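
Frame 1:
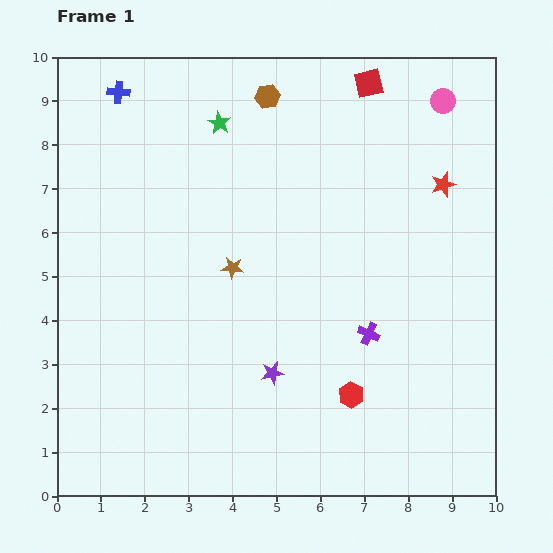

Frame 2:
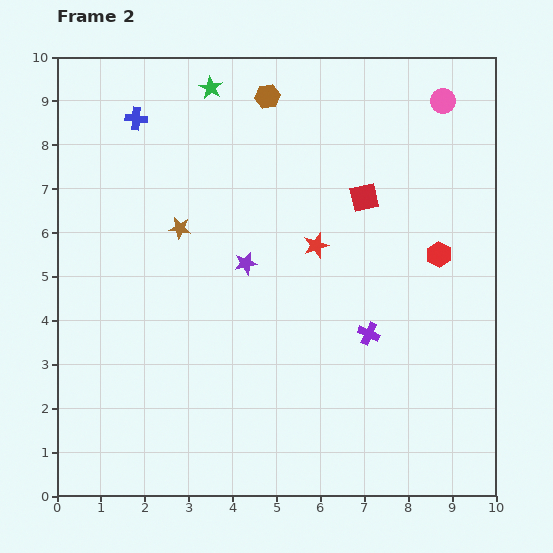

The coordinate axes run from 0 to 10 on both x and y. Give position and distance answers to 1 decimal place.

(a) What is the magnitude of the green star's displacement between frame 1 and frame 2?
0.8

The green star moved from (3.7, 8.5) to (3.5, 9.3), a distance of √(0.2² + 0.8²) ≈ 0.8.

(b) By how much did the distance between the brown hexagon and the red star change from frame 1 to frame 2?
-0.9

Distance in frame 1: 4.5. Distance in frame 2: 3.6.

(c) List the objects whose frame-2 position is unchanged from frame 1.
the pink circle, the brown hexagon, the purple cross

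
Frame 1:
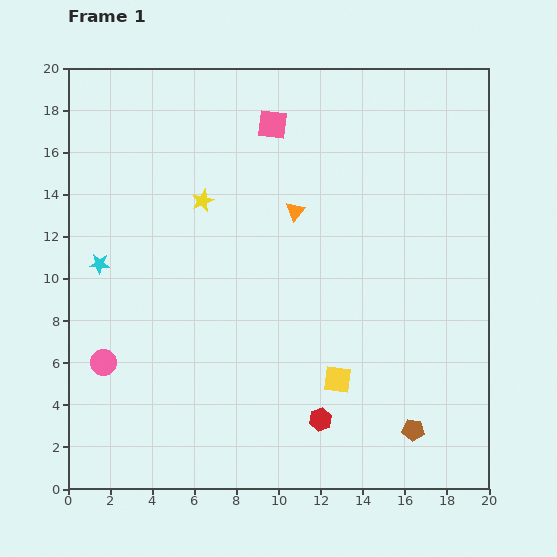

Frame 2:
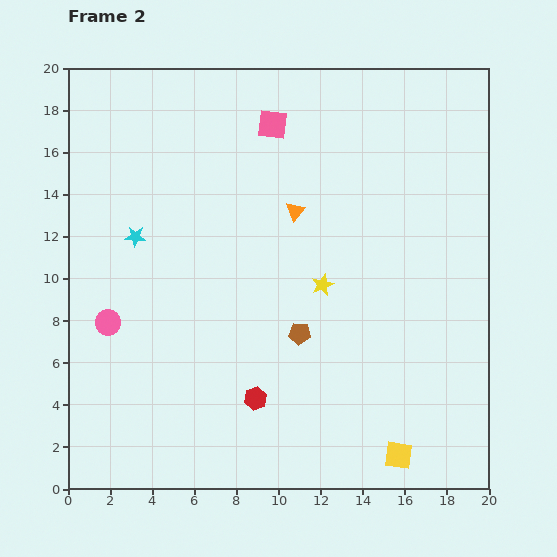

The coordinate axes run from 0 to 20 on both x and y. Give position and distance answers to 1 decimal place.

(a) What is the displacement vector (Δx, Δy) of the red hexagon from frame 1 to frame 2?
(-3.1, 1.0)

The red hexagon was at (12.0, 3.3) in frame 1 and (8.9, 4.3) in frame 2.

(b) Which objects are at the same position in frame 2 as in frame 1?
the orange triangle, the pink square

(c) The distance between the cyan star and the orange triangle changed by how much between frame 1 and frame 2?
-1.9

Distance in frame 1: 9.6. Distance in frame 2: 7.7.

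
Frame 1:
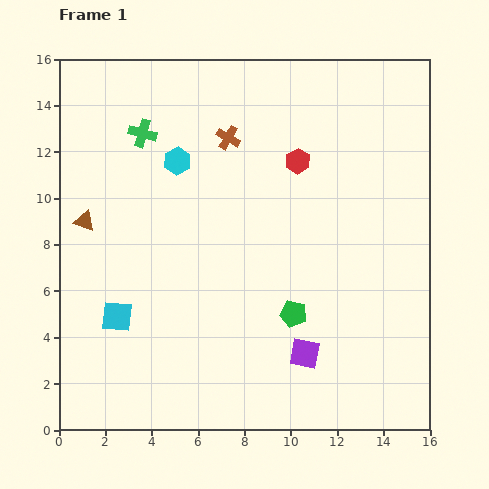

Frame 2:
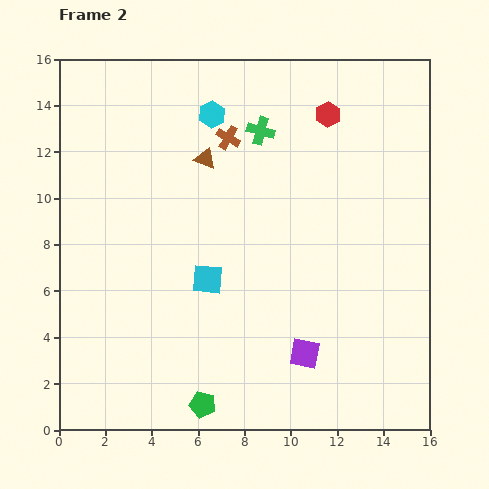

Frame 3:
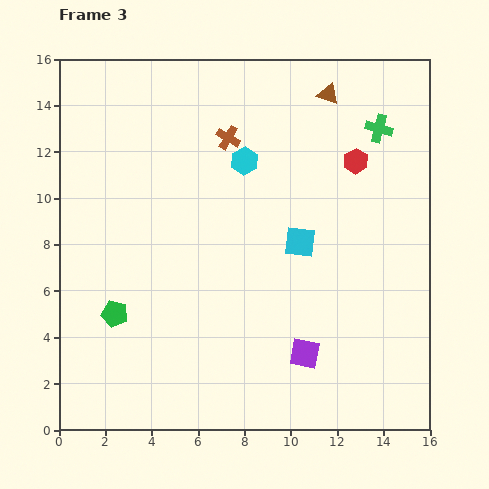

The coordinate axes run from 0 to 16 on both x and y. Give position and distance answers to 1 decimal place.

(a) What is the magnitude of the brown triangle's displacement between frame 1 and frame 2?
5.9

The brown triangle moved from (1.1, 9.0) to (6.3, 11.7), a distance of √(5.2² + 2.7²) ≈ 5.9.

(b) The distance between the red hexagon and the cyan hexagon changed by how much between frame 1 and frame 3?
-0.4

Distance in frame 1: 5.2. Distance in frame 3: 4.8.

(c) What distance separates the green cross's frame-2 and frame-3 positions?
5.1

The green cross moved from (8.7, 12.9) to (13.8, 13.0), a distance of √(5.1² + 0.1²) ≈ 5.1.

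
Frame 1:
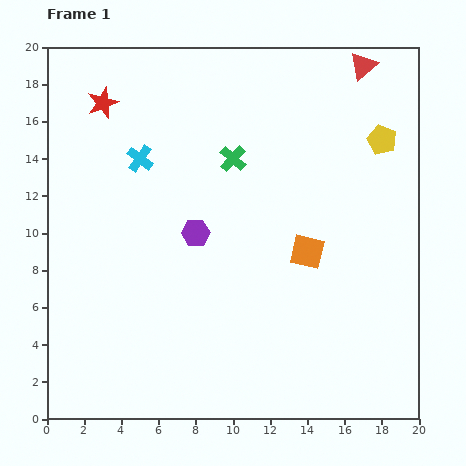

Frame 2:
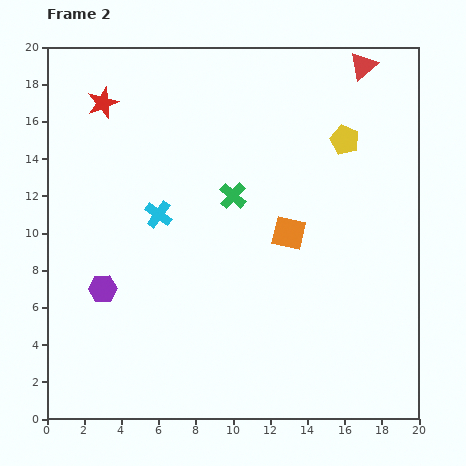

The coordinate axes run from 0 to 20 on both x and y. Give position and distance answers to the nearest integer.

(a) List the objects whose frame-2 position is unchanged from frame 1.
the red triangle, the red star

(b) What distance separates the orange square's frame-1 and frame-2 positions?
1

The orange square moved from (14, 9) to (13, 10), a distance of √(1² + 1²) ≈ 1.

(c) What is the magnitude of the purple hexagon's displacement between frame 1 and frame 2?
6

The purple hexagon moved from (8, 10) to (3, 7), a distance of √(5² + 3²) ≈ 6.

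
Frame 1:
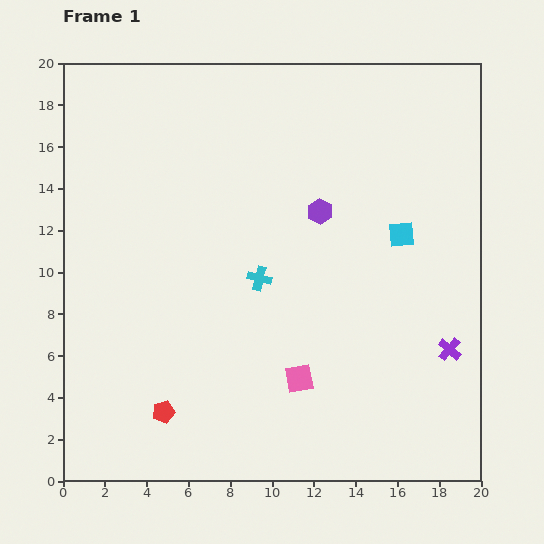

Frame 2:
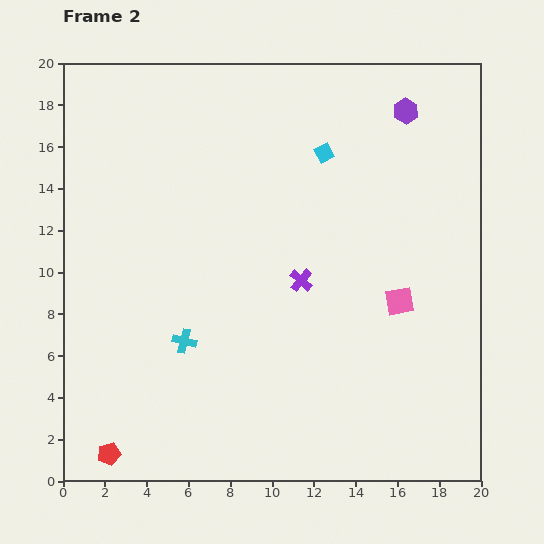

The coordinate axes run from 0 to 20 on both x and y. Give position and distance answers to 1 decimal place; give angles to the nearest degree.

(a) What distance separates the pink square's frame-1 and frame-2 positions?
6.1

The pink square moved from (11.3, 4.9) to (16.1, 8.6), a distance of √(4.8² + 3.7²) ≈ 6.1.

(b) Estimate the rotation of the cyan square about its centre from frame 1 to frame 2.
22° counter-clockwise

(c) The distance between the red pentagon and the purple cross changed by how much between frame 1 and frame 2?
-1.6

Distance in frame 1: 14.0. Distance in frame 2: 12.4.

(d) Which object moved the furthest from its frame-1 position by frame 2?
the purple cross

(moved 7.8; next 6.3)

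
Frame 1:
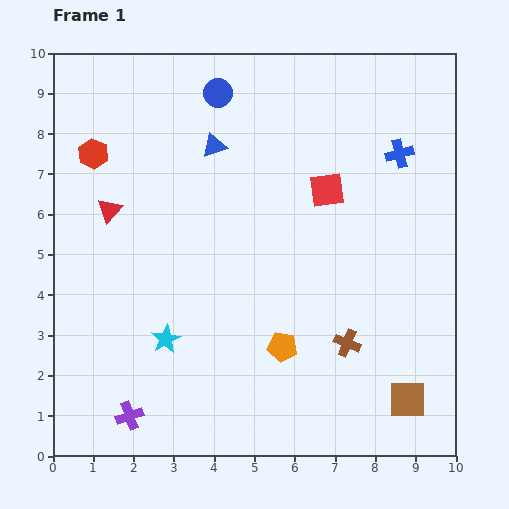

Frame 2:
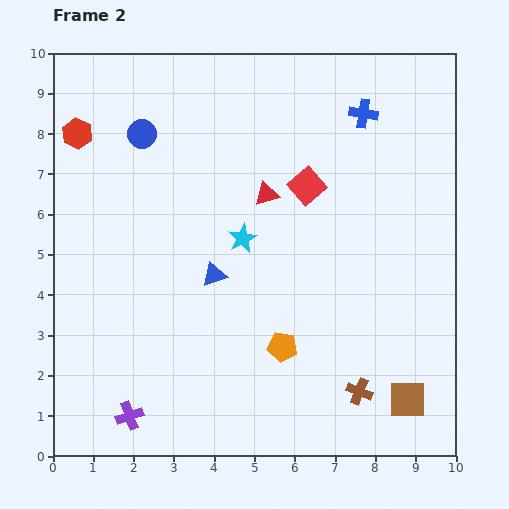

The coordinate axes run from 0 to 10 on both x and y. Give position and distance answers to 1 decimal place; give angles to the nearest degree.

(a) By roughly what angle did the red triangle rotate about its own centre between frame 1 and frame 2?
34° clockwise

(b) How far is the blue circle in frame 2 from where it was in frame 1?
2.1

The blue circle moved from (4.1, 9.0) to (2.2, 8.0), a distance of √(1.9² + 1.0²) ≈ 2.1.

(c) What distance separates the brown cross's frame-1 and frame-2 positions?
1.2

The brown cross moved from (7.3, 2.8) to (7.6, 1.6), a distance of √(0.3² + 1.2²) ≈ 1.2.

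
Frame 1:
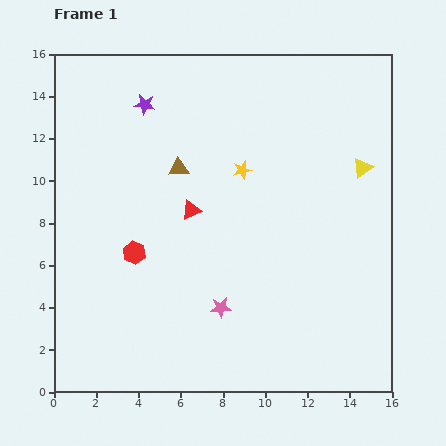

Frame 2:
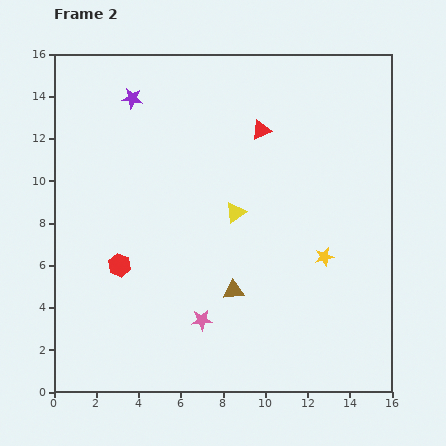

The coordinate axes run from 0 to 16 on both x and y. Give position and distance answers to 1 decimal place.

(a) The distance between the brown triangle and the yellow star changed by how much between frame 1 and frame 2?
+1.6

Distance in frame 1: 3.0. Distance in frame 2: 4.6.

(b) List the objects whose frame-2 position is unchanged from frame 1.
none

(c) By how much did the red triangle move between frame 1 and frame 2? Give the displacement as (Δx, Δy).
(3.3, 3.8)

The red triangle was at (6.5, 8.6) in frame 1 and (9.8, 12.4) in frame 2.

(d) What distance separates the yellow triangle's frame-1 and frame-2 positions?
6.4

The yellow triangle moved from (14.6, 10.6) to (8.6, 8.5), a distance of √(6.0² + 2.1²) ≈ 6.4.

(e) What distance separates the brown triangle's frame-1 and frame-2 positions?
6.4

The brown triangle moved from (5.9, 10.6) to (8.5, 4.8), a distance of √(2.6² + 5.8²) ≈ 6.4.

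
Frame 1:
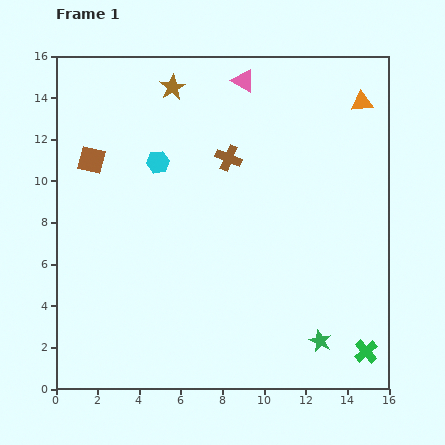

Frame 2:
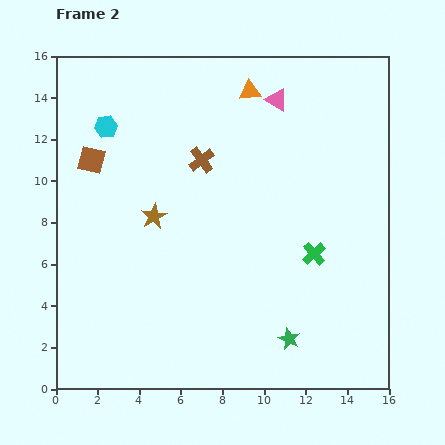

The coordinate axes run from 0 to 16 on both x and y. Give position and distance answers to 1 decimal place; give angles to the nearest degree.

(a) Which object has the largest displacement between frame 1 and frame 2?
the brown star

(moved 6.3; next 5.4)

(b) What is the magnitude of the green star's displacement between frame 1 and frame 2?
1.5

The green star moved from (12.7, 2.3) to (11.2, 2.4), a distance of √(1.5² + 0.1²) ≈ 1.5.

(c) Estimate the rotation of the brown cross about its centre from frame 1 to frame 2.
30° clockwise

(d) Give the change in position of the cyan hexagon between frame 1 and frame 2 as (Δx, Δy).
(-2.5, 1.7)

The cyan hexagon was at (4.9, 10.9) in frame 1 and (2.4, 12.6) in frame 2.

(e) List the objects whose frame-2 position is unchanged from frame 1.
the brown square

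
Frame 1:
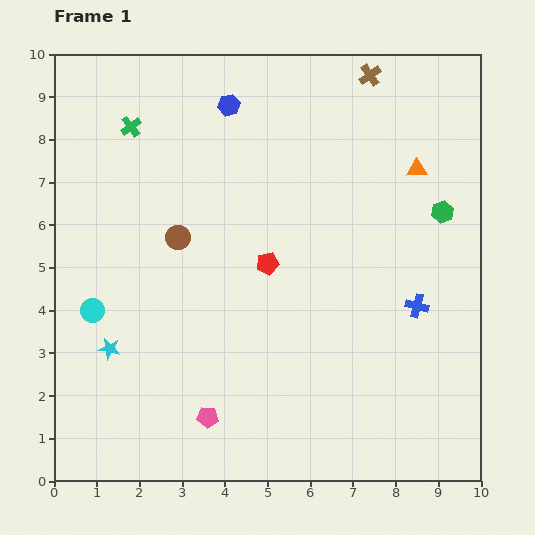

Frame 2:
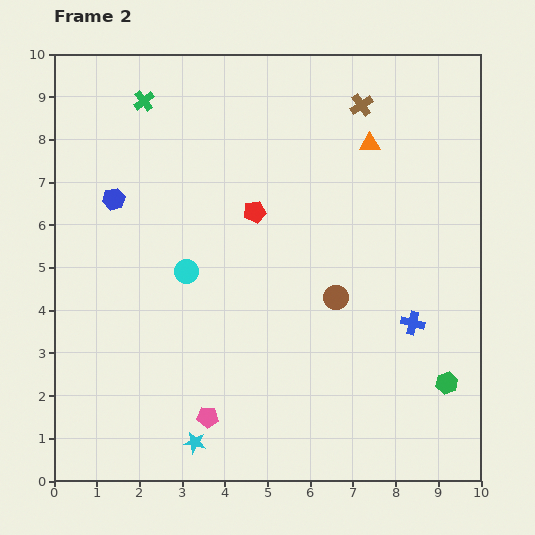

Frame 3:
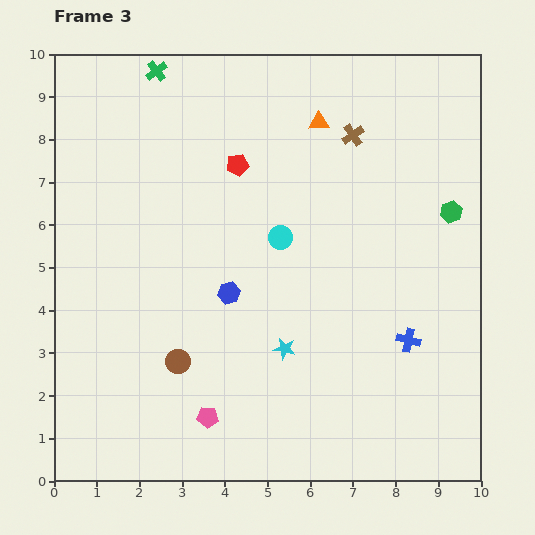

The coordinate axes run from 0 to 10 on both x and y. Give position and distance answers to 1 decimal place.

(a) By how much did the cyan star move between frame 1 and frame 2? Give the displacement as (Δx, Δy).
(2.0, -2.2)

The cyan star was at (1.3, 3.1) in frame 1 and (3.3, 0.9) in frame 2.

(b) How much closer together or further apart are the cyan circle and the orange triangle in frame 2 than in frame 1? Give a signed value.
-3.1

Distance in frame 1: 8.3. Distance in frame 2: 5.2.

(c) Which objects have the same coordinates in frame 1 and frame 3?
the pink pentagon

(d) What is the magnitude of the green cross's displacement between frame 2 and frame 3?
0.8

The green cross moved from (2.1, 8.9) to (2.4, 9.6), a distance of √(0.3² + 0.7²) ≈ 0.8.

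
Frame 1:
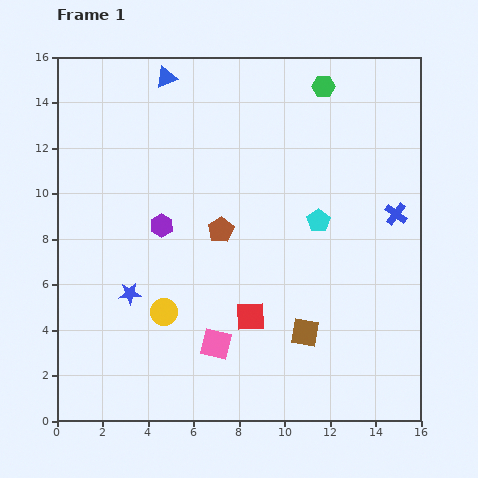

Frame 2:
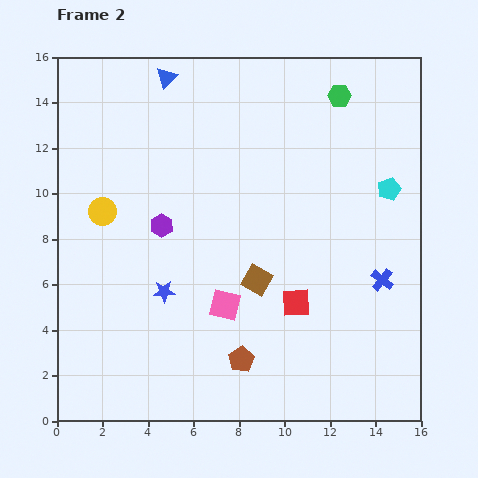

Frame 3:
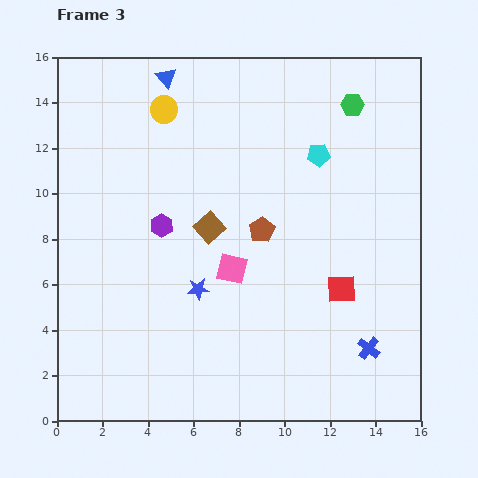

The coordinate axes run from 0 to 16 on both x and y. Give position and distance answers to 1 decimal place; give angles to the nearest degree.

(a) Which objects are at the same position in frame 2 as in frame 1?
the purple hexagon, the blue triangle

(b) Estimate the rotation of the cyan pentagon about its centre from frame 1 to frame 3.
31° clockwise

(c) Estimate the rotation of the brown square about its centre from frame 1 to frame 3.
39° clockwise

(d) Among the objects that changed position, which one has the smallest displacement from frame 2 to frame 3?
the green hexagon

(moved 0.7)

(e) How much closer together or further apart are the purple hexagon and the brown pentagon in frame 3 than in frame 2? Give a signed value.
-2.5

Distance in frame 2: 6.9. Distance in frame 3: 4.4.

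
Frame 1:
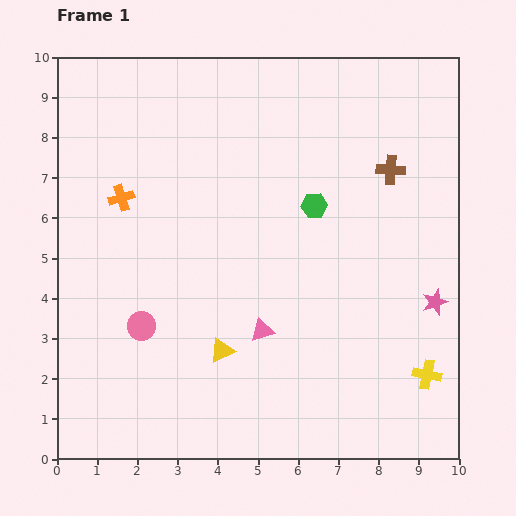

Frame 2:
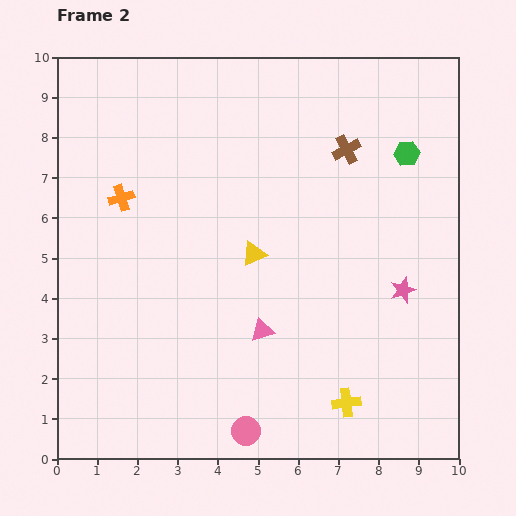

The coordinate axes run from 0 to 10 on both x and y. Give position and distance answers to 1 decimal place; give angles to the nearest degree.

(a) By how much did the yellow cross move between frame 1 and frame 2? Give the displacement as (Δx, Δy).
(-2.0, -0.7)

The yellow cross was at (9.2, 2.1) in frame 1 and (7.2, 1.4) in frame 2.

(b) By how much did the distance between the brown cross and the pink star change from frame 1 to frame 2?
+0.3

Distance in frame 1: 3.5. Distance in frame 2: 3.8.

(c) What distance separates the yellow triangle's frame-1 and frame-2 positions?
2.5

The yellow triangle moved from (4.1, 2.7) to (4.9, 5.1), a distance of √(0.8² + 2.4²) ≈ 2.5.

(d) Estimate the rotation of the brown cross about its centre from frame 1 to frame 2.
32° counter-clockwise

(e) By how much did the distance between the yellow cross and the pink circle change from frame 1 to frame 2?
-4.6

Distance in frame 1: 7.2. Distance in frame 2: 2.6.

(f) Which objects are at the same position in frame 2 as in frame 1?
the pink triangle, the orange cross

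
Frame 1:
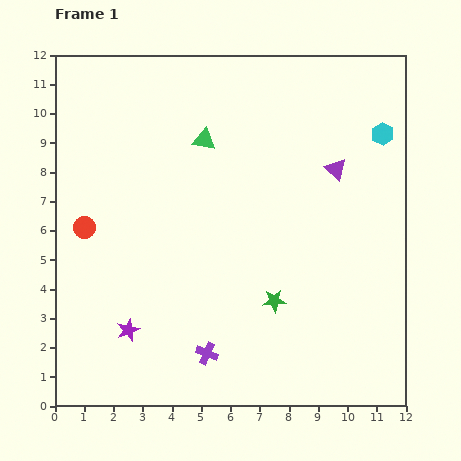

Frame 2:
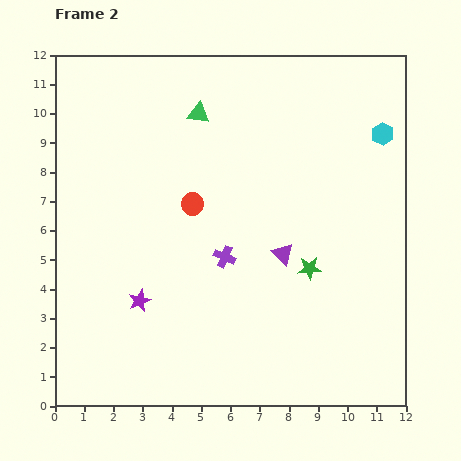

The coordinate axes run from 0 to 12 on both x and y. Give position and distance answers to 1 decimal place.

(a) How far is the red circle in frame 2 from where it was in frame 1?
3.8

The red circle moved from (1.0, 6.1) to (4.7, 6.9), a distance of √(3.7² + 0.8²) ≈ 3.8.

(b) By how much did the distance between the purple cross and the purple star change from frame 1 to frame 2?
+0.5

Distance in frame 1: 2.8. Distance in frame 2: 3.3.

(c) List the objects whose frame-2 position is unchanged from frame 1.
the cyan hexagon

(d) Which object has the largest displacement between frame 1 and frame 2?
the red circle

(moved 3.8; next 3.4)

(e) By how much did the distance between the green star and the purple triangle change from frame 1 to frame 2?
-4.0

Distance in frame 1: 5.0. Distance in frame 2: 1.0.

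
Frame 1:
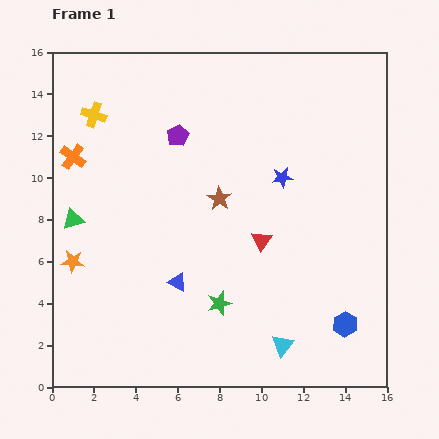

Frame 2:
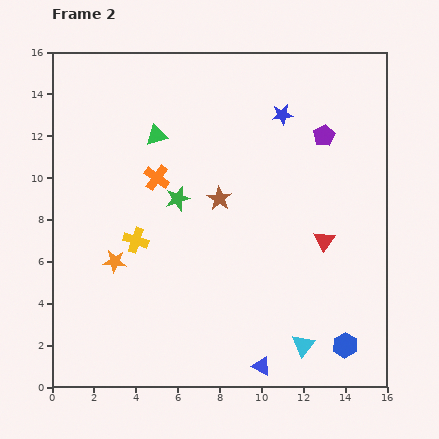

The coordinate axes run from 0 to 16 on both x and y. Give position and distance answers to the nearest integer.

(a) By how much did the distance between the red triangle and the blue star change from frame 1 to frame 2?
+3

Distance in frame 1: 3. Distance in frame 2: 6.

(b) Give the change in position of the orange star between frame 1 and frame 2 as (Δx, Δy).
(2, 0)

The orange star was at (1, 6) in frame 1 and (3, 6) in frame 2.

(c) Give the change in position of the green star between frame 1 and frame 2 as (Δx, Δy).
(-2, 5)

The green star was at (8, 4) in frame 1 and (6, 9) in frame 2.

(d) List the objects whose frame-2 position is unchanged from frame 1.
the brown star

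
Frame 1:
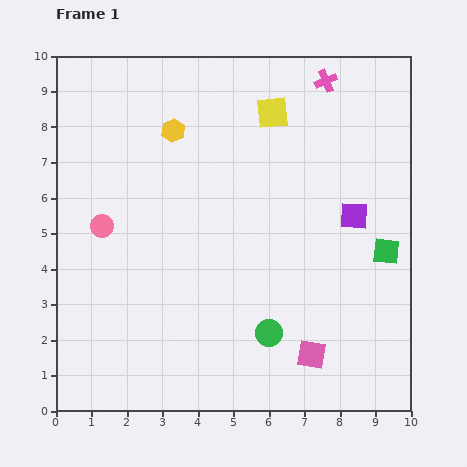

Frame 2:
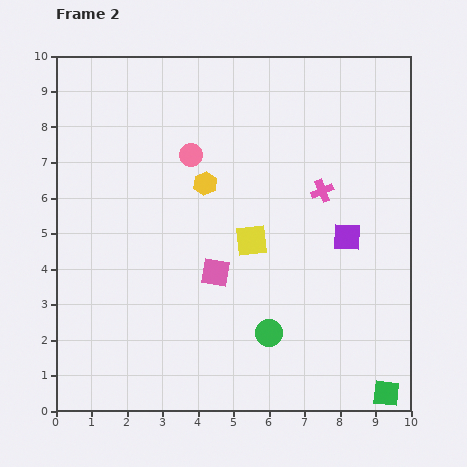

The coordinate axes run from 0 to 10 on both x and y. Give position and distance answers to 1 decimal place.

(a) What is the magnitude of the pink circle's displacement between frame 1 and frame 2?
3.2

The pink circle moved from (1.3, 5.2) to (3.8, 7.2), a distance of √(2.5² + 2.0²) ≈ 3.2.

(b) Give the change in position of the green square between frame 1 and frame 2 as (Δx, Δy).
(0.0, -4.0)

The green square was at (9.3, 4.5) in frame 1 and (9.3, 0.5) in frame 2.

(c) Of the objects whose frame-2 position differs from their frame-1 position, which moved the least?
the purple square

(moved 0.6)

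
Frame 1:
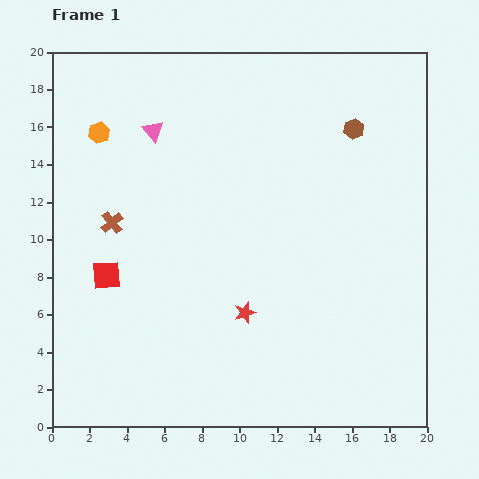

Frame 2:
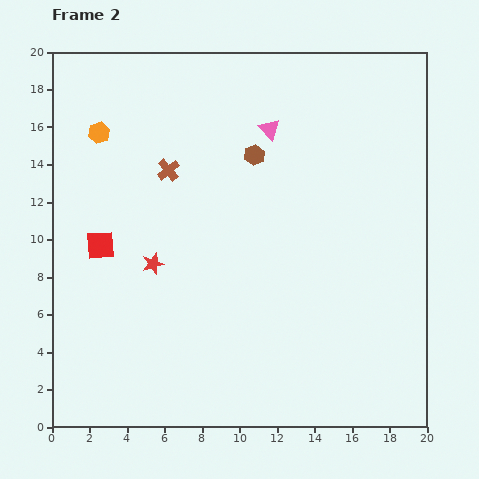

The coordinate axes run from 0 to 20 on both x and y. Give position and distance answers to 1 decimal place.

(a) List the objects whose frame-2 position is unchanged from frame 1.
the orange hexagon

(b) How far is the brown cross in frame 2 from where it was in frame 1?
4.1

The brown cross moved from (3.2, 10.9) to (6.2, 13.7), a distance of √(3.0² + 2.8²) ≈ 4.1.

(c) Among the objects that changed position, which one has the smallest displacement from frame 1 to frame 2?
the red square

(moved 1.6)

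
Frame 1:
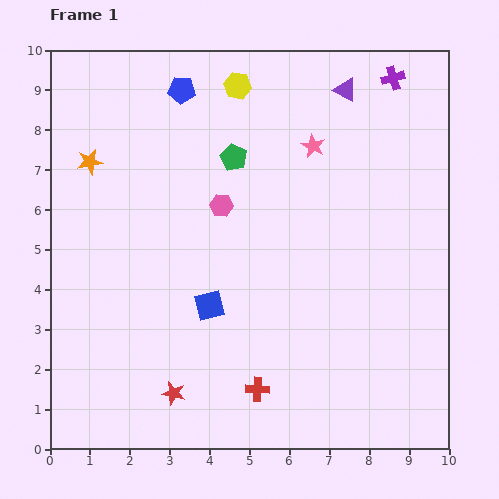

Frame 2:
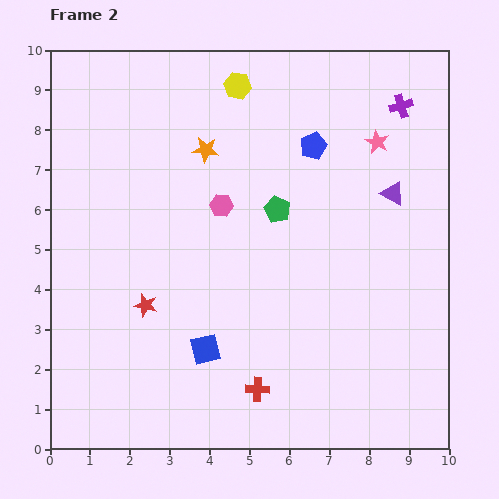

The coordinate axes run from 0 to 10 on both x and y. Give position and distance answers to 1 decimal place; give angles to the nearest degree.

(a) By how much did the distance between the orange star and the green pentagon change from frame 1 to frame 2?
-1.3

Distance in frame 1: 3.6. Distance in frame 2: 2.3.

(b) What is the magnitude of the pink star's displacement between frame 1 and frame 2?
1.6

The pink star moved from (6.6, 7.6) to (8.2, 7.7), a distance of √(1.6² + 0.1²) ≈ 1.6.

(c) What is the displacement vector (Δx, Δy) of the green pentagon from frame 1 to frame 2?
(1.1, -1.3)

The green pentagon was at (4.6, 7.3) in frame 1 and (5.7, 6.0) in frame 2.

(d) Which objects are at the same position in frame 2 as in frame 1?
the pink hexagon, the yellow hexagon, the red cross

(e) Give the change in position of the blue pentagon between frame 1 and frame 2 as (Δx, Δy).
(3.3, -1.4)

The blue pentagon was at (3.3, 9.0) in frame 1 and (6.6, 7.6) in frame 2.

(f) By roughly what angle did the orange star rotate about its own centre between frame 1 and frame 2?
16° clockwise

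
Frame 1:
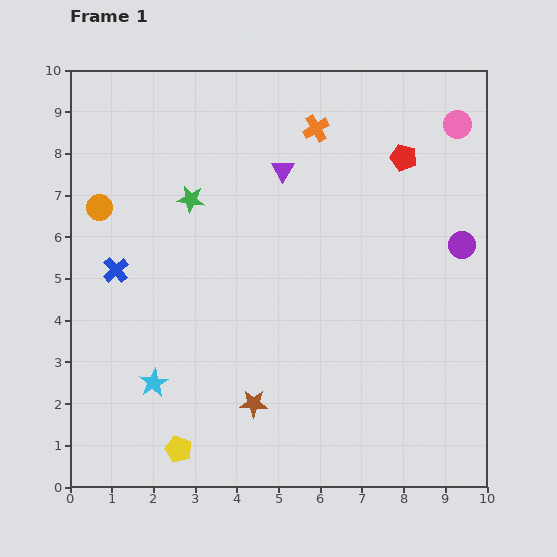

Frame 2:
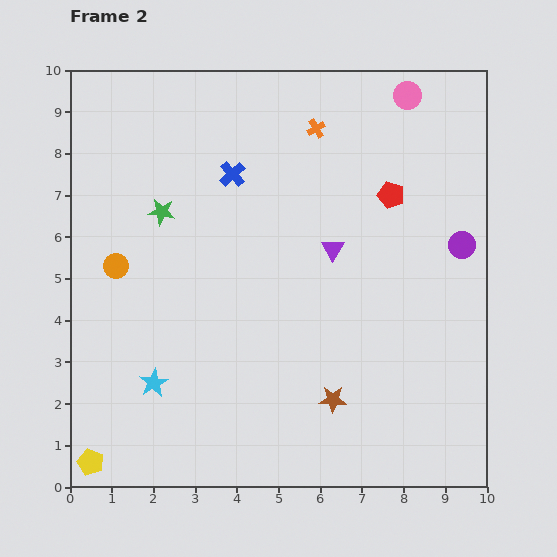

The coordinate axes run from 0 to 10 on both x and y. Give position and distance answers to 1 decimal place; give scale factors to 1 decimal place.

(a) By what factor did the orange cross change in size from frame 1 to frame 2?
0.7×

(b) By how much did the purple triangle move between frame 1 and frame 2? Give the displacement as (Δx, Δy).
(1.2, -1.9)

The purple triangle was at (5.1, 7.6) in frame 1 and (6.3, 5.7) in frame 2.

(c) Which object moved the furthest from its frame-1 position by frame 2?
the blue cross

(moved 3.6; next 2.2)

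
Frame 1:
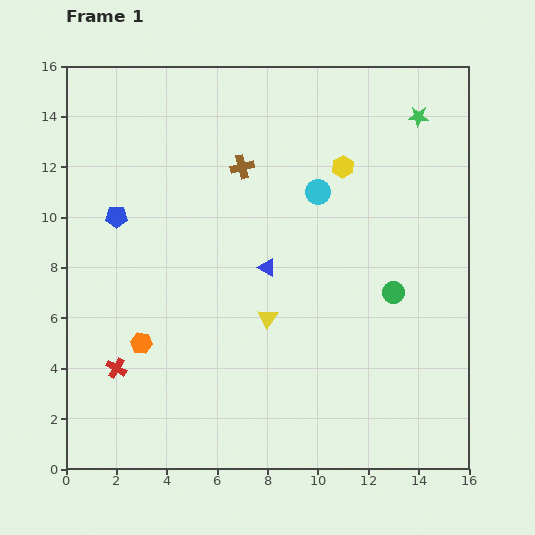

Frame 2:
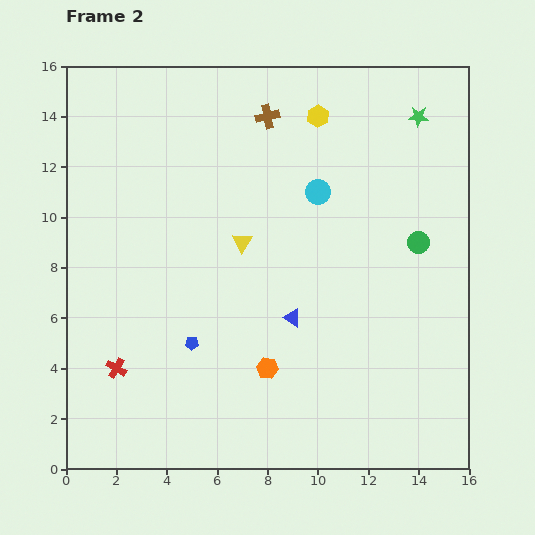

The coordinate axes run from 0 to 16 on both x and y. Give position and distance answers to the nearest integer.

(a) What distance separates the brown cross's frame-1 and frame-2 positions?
2

The brown cross moved from (7, 12) to (8, 14), a distance of √(1² + 2²) ≈ 2.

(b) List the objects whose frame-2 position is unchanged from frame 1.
the red cross, the green star, the cyan circle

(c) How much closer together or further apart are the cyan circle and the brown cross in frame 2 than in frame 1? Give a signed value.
+1

Distance in frame 1: 3. Distance in frame 2: 4.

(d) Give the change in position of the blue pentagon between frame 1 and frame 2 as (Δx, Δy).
(3, -5)

The blue pentagon was at (2, 10) in frame 1 and (5, 5) in frame 2.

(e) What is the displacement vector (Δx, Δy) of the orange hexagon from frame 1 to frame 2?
(5, -1)

The orange hexagon was at (3, 5) in frame 1 and (8, 4) in frame 2.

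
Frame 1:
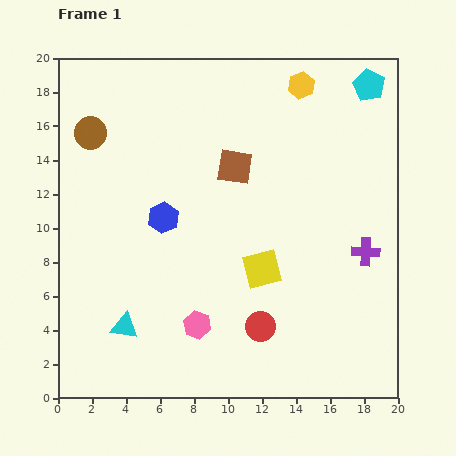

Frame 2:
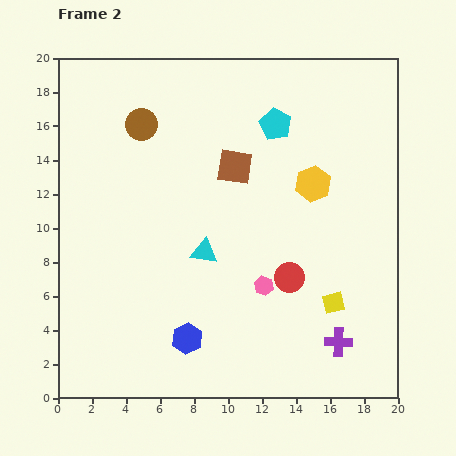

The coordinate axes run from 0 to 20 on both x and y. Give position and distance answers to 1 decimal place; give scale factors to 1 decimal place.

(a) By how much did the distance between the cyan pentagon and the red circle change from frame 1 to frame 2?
-6.6

Distance in frame 1: 15.6. Distance in frame 2: 9.0.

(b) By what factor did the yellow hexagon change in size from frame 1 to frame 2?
1.3×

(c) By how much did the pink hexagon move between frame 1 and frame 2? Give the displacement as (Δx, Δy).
(3.9, 2.3)

The pink hexagon was at (8.2, 4.3) in frame 1 and (12.1, 6.6) in frame 2.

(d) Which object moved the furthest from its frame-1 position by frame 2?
the blue hexagon

(moved 7.2; next 6.4)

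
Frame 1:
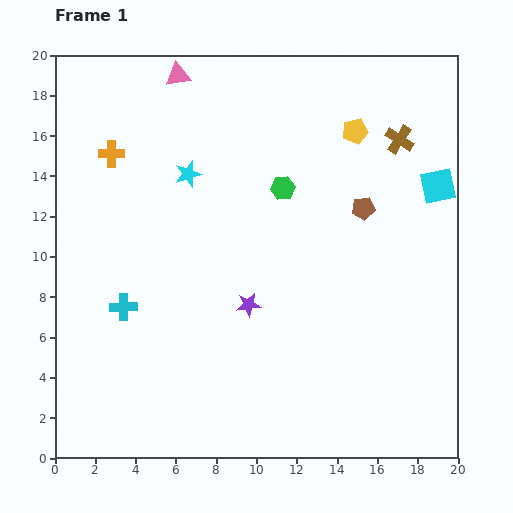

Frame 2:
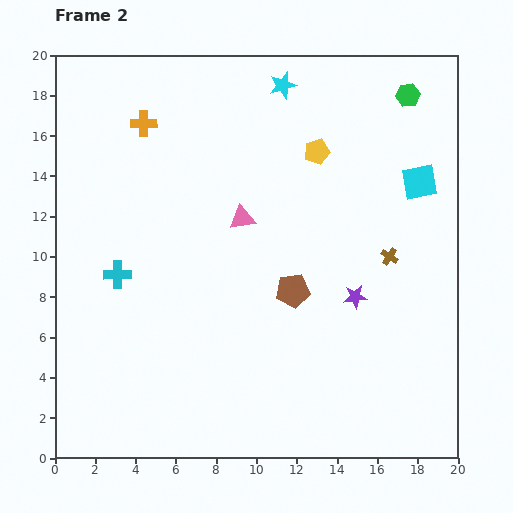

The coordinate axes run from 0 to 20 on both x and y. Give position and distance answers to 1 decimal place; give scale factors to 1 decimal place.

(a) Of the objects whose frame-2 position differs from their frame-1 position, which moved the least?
the cyan square

(moved 0.9)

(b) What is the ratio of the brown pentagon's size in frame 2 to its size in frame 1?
1.5×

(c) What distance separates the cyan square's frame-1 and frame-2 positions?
0.9

The cyan square moved from (19.0, 13.5) to (18.1, 13.7), a distance of √(0.9² + 0.2²) ≈ 0.9.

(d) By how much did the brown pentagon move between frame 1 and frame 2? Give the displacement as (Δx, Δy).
(-3.5, -4.1)

The brown pentagon was at (15.3, 12.4) in frame 1 and (11.8, 8.3) in frame 2.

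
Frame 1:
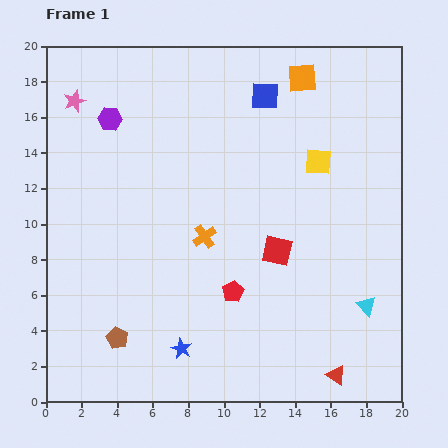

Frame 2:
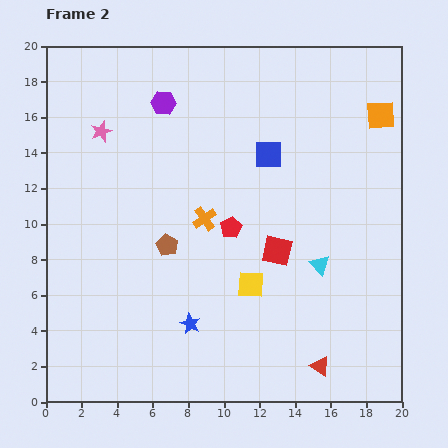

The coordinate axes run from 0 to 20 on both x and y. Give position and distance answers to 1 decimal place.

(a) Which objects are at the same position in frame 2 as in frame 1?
the red square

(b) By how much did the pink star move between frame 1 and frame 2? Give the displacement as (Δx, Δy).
(1.5, -1.7)

The pink star was at (1.6, 16.9) in frame 1 and (3.1, 15.2) in frame 2.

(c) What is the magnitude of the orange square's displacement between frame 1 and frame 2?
4.9

The orange square moved from (14.4, 18.2) to (18.8, 16.1), a distance of √(4.4² + 2.1²) ≈ 4.9.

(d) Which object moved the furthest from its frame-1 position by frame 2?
the yellow square

(moved 7.9; next 5.9)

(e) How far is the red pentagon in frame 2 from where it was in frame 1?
3.6

The red pentagon moved from (10.5, 6.2) to (10.4, 9.8), a distance of √(0.1² + 3.6²) ≈ 3.6.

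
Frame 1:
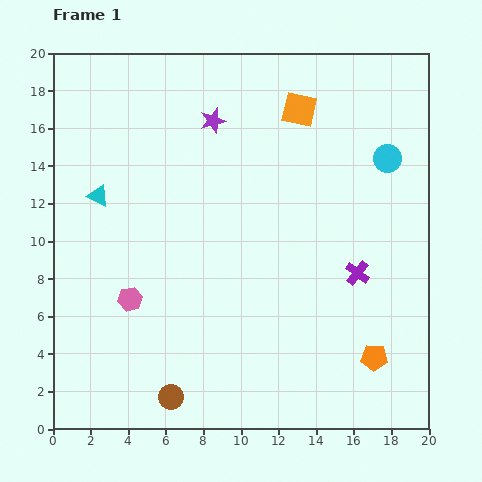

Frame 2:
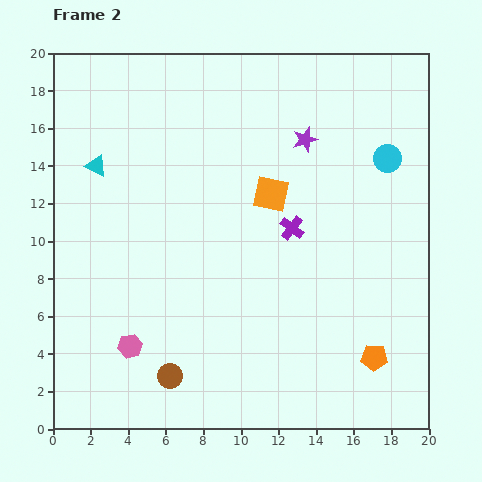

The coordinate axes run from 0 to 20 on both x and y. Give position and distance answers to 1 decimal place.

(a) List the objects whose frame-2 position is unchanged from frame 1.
the cyan circle, the orange pentagon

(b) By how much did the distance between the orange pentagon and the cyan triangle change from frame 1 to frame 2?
+1.0

Distance in frame 1: 17.0. Distance in frame 2: 18.0.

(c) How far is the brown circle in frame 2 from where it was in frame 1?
1.1

The brown circle moved from (6.3, 1.7) to (6.2, 2.8), a distance of √(0.1² + 1.1²) ≈ 1.1.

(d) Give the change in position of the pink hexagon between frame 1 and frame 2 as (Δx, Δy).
(0.0, -2.5)

The pink hexagon was at (4.1, 6.9) in frame 1 and (4.1, 4.4) in frame 2.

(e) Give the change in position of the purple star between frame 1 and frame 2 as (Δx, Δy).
(4.9, -1.0)

The purple star was at (8.5, 16.4) in frame 1 and (13.4, 15.4) in frame 2.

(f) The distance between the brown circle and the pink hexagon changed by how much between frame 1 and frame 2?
-3.0

Distance in frame 1: 5.6. Distance in frame 2: 2.6.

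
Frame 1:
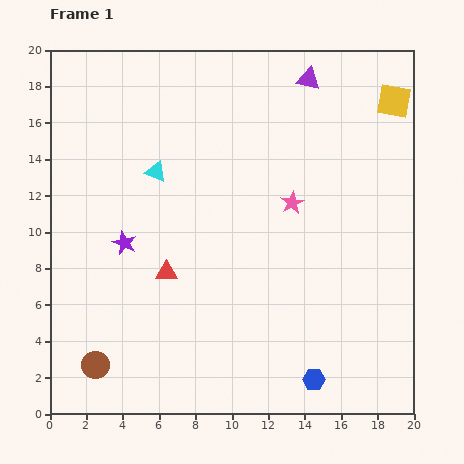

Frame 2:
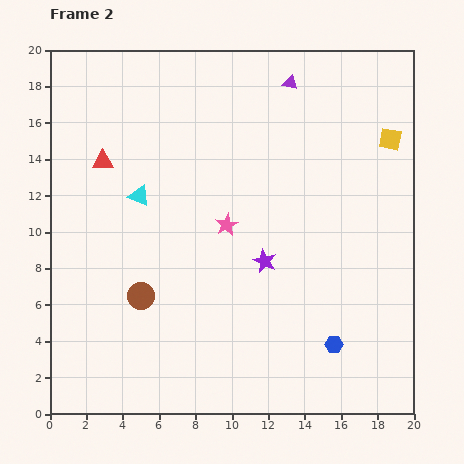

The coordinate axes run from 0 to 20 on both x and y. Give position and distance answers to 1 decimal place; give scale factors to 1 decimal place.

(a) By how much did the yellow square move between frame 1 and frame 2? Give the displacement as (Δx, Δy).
(-0.2, -2.1)

The yellow square was at (18.9, 17.2) in frame 1 and (18.7, 15.1) in frame 2.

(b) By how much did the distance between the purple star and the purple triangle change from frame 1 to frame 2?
-3.6

Distance in frame 1: 13.5. Distance in frame 2: 9.9.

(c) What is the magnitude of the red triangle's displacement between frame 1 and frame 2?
7.0

The red triangle moved from (6.4, 7.8) to (2.9, 13.9), a distance of √(3.5² + 6.1²) ≈ 7.0.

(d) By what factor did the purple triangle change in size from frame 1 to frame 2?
0.6×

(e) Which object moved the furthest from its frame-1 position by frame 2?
the purple star

(moved 7.8; next 7.0)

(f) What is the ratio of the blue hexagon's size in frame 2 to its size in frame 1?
0.8×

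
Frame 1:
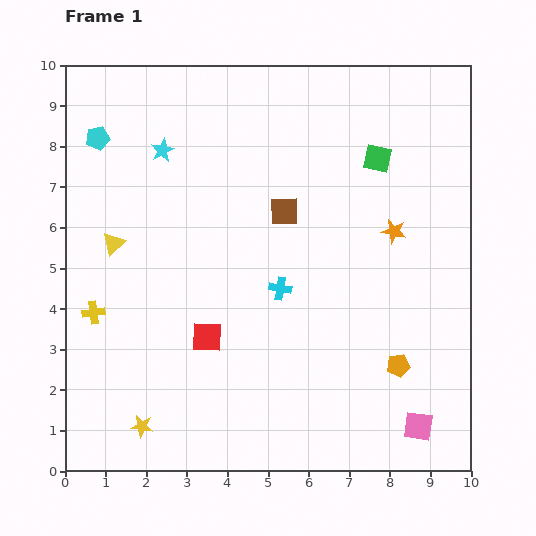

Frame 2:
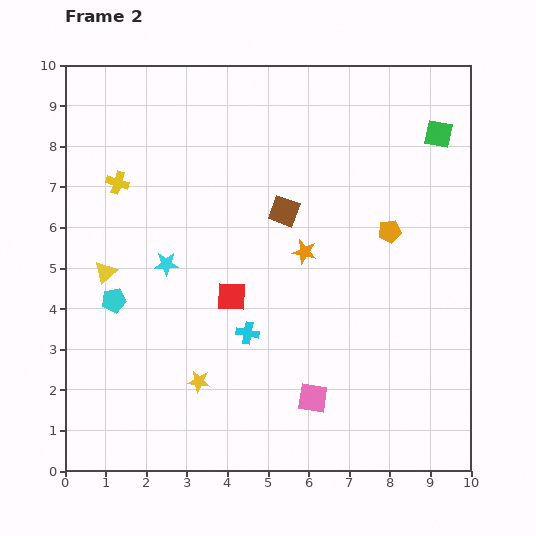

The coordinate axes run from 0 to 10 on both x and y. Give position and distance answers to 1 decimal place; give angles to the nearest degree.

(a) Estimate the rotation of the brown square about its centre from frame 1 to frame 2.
22° clockwise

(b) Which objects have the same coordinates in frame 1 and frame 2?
the brown square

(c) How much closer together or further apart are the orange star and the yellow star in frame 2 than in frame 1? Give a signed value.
-3.7

Distance in frame 1: 7.8. Distance in frame 2: 4.1.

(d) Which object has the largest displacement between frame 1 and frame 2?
the cyan pentagon

(moved 4.0; next 3.3)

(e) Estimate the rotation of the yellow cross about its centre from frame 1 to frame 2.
24° clockwise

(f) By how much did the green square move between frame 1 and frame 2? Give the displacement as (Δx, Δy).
(1.5, 0.6)

The green square was at (7.7, 7.7) in frame 1 and (9.2, 8.3) in frame 2.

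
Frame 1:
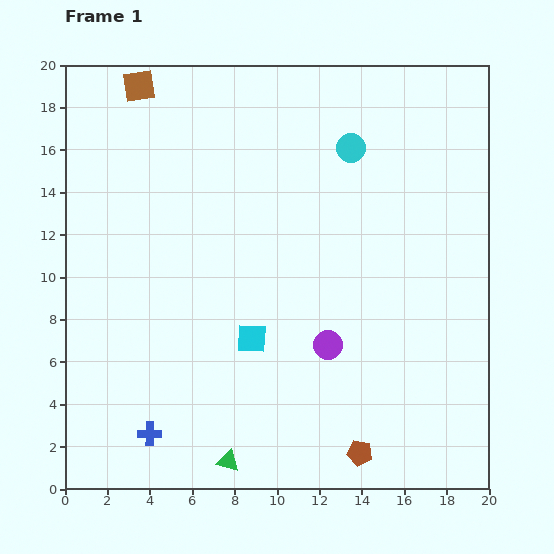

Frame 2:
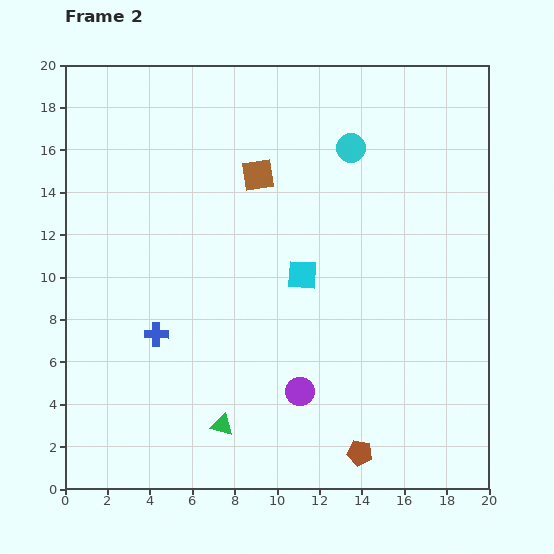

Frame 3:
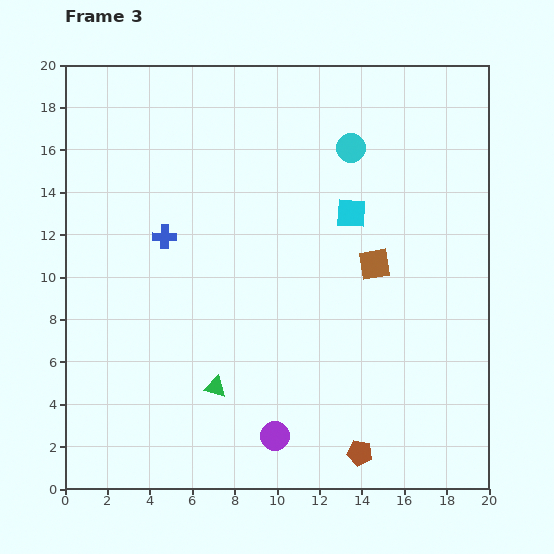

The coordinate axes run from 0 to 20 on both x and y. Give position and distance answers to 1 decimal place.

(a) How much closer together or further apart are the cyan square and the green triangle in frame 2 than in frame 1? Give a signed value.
+2.2

Distance in frame 1: 5.9. Distance in frame 2: 8.1.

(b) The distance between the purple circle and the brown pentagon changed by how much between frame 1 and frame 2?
-1.3

Distance in frame 1: 5.3. Distance in frame 2: 4.0.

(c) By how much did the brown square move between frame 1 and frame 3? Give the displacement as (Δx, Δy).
(11.1, -8.4)

The brown square was at (3.5, 19.0) in frame 1 and (14.6, 10.6) in frame 3.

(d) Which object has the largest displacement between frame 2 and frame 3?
the brown square

(moved 6.9; next 4.6)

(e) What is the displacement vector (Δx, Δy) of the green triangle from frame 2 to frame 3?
(-0.3, 1.8)

The green triangle was at (7.4, 3.0) in frame 2 and (7.1, 4.8) in frame 3.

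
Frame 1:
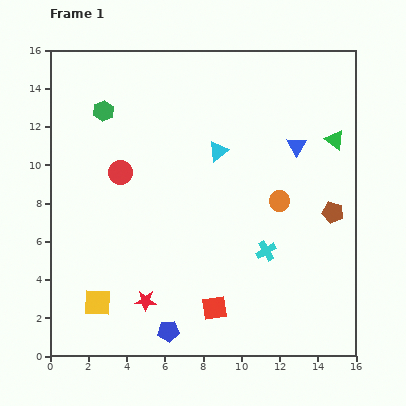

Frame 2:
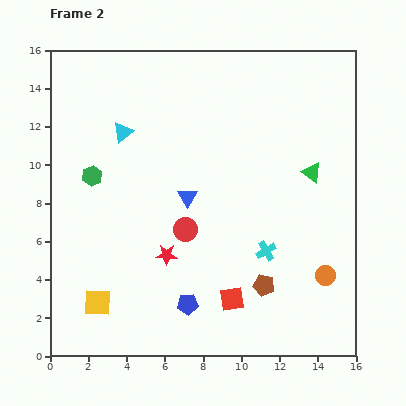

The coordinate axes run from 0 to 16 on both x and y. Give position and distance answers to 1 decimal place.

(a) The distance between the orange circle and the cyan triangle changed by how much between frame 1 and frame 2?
+8.9

Distance in frame 1: 4.1. Distance in frame 2: 13.0.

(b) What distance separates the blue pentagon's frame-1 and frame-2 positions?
1.7

The blue pentagon moved from (6.2, 1.3) to (7.2, 2.7), a distance of √(1.0² + 1.4²) ≈ 1.7.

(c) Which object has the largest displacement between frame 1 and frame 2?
the blue triangle

(moved 6.3; next 5.2)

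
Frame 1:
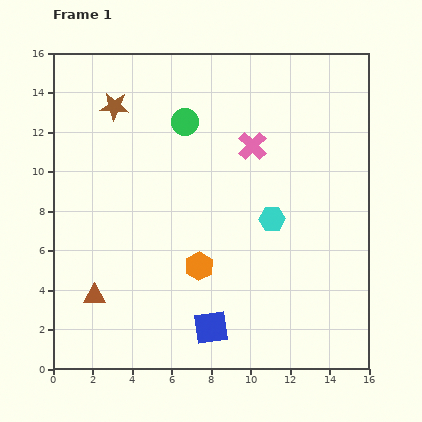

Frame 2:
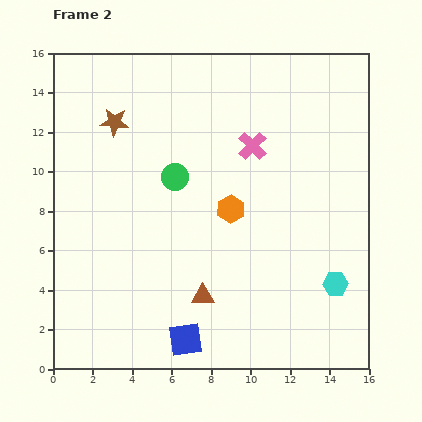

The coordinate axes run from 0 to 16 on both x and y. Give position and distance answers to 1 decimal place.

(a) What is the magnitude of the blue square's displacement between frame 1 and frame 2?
1.4

The blue square moved from (8.0, 2.1) to (6.7, 1.5), a distance of √(1.3² + 0.6²) ≈ 1.4.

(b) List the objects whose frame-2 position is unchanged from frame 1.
the pink cross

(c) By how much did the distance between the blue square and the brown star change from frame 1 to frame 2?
-0.6

Distance in frame 1: 12.2. Distance in frame 2: 11.6.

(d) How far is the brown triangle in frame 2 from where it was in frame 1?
5.5

The brown triangle moved from (2.1, 3.7) to (7.6, 3.7), a distance of √(5.5² + 0.0²) ≈ 5.5.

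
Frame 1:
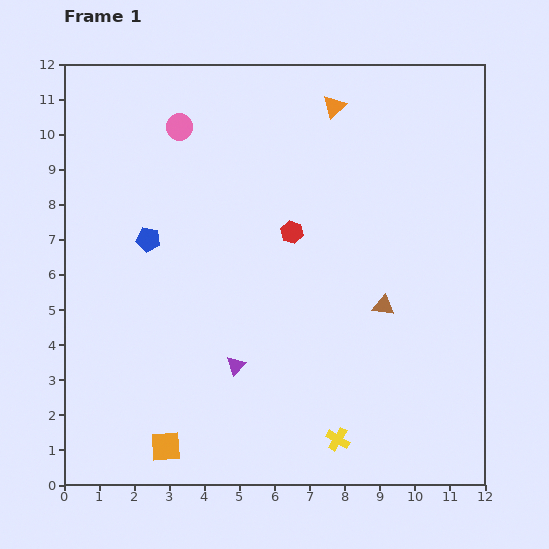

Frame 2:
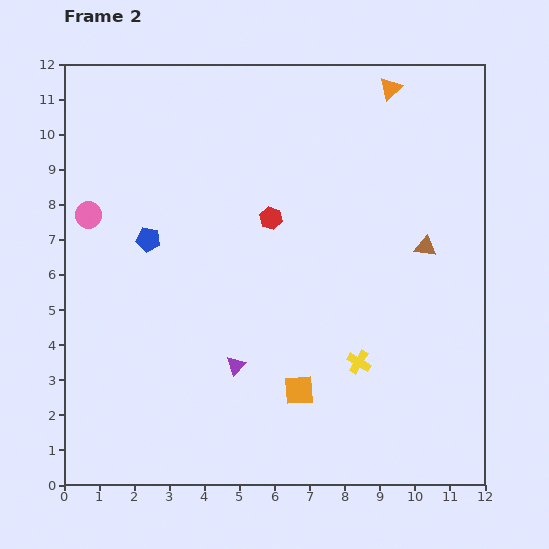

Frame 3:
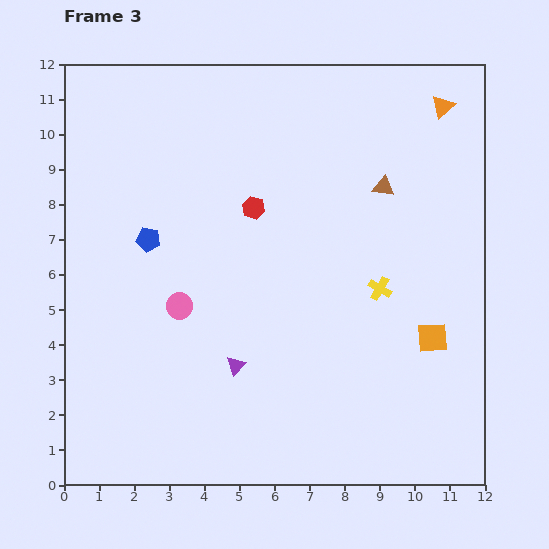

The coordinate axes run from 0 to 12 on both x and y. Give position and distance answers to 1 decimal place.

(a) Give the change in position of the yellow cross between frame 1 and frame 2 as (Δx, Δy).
(0.6, 2.2)

The yellow cross was at (7.8, 1.3) in frame 1 and (8.4, 3.5) in frame 2.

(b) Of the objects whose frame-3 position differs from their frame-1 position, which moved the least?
the red hexagon

(moved 1.3)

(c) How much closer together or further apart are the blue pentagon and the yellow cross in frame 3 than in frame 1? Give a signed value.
-1.2

Distance in frame 1: 7.9. Distance in frame 3: 6.7.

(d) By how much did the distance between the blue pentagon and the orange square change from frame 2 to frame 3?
+2.5

Distance in frame 2: 6.1. Distance in frame 3: 8.6.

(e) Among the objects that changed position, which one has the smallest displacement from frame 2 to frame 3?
the red hexagon

(moved 0.6)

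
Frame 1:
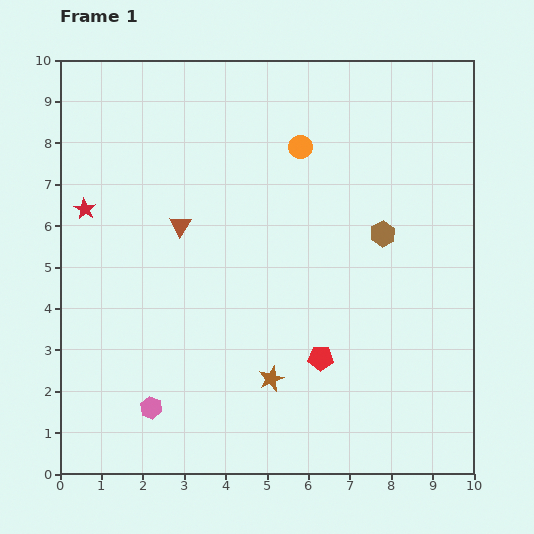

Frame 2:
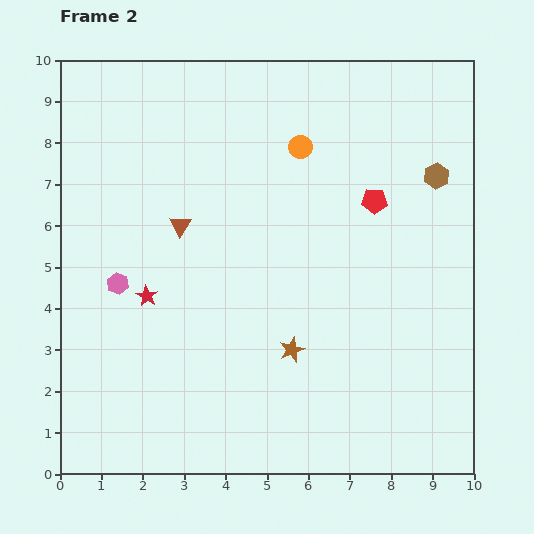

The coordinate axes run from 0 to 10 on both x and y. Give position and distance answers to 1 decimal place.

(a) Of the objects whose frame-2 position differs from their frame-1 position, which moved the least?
the brown star

(moved 0.9)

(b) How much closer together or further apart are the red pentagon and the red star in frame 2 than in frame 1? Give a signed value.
-0.7

Distance in frame 1: 6.7. Distance in frame 2: 6.0.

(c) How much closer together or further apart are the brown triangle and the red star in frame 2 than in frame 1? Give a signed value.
-0.4

Distance in frame 1: 2.3. Distance in frame 2: 1.9.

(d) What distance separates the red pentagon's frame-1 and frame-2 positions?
4.0

The red pentagon moved from (6.3, 2.8) to (7.6, 6.6), a distance of √(1.3² + 3.8²) ≈ 4.0.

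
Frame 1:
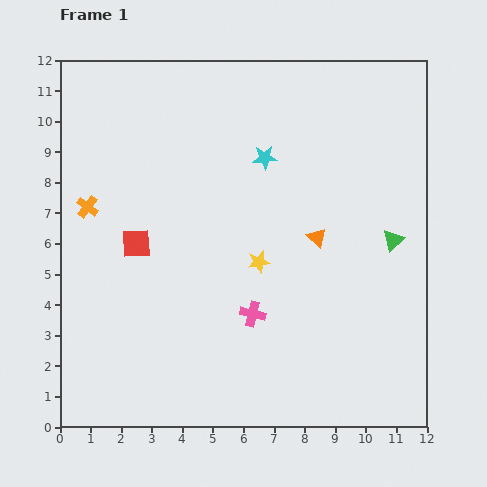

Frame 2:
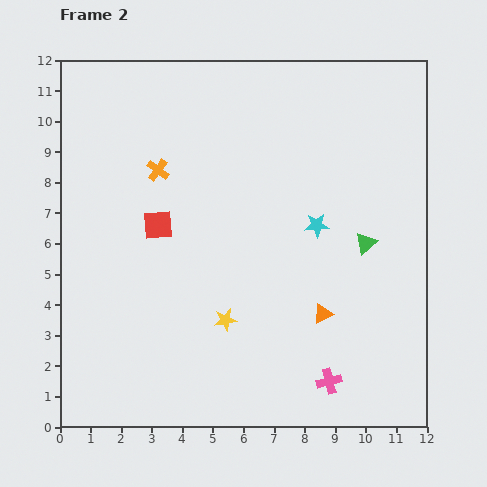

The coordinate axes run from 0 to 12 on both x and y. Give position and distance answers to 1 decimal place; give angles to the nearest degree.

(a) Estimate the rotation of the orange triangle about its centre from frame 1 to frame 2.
50° clockwise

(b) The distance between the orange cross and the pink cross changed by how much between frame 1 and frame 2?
+2.5

Distance in frame 1: 6.4. Distance in frame 2: 8.9.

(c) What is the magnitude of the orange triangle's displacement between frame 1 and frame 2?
2.5

The orange triangle moved from (8.4, 6.2) to (8.6, 3.7), a distance of √(0.2² + 2.5²) ≈ 2.5.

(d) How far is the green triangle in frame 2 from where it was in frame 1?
0.9

The green triangle moved from (10.9, 6.1) to (10.0, 6.0), a distance of √(0.9² + 0.1²) ≈ 0.9.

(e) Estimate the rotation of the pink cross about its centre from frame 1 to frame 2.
27° counter-clockwise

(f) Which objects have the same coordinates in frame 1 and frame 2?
none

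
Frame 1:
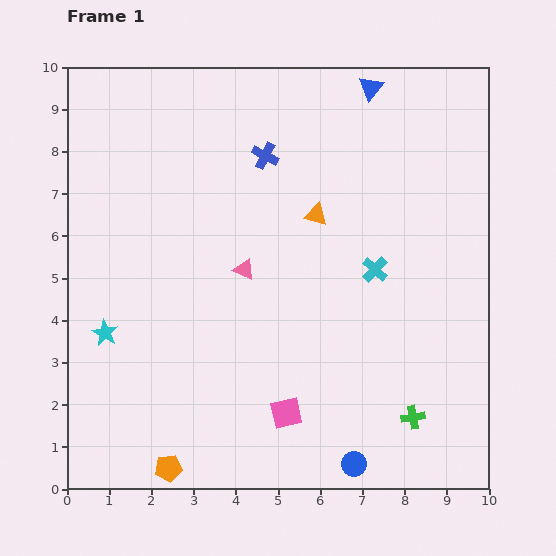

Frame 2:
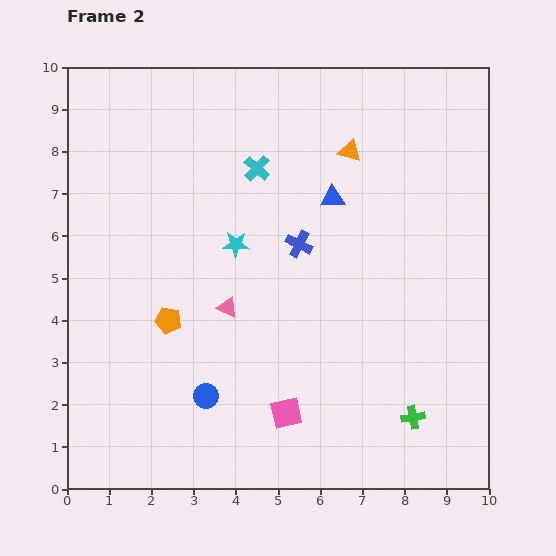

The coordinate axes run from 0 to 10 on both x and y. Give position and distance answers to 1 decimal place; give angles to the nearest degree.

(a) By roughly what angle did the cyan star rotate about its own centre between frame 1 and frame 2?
26° counter-clockwise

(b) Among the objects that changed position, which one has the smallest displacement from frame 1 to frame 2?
the pink triangle

(moved 1.0)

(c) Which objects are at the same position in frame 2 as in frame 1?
the pink square, the green cross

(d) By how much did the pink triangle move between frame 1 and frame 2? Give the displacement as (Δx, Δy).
(-0.4, -0.9)

The pink triangle was at (4.2, 5.2) in frame 1 and (3.8, 4.3) in frame 2.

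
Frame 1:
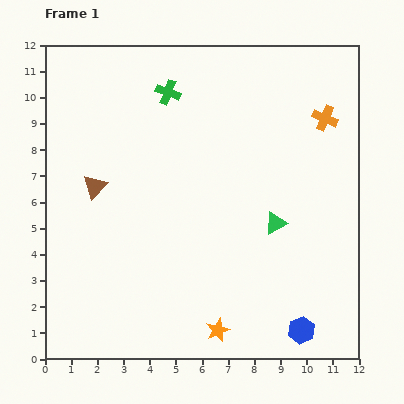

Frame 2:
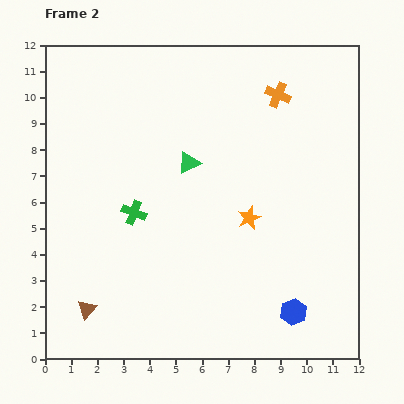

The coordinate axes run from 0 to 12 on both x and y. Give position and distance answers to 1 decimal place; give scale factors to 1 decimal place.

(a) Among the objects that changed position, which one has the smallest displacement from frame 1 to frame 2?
the blue hexagon

(moved 0.8)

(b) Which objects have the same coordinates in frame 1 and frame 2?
none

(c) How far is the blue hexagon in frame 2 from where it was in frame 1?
0.8

The blue hexagon moved from (9.8, 1.1) to (9.5, 1.8), a distance of √(0.3² + 0.7²) ≈ 0.8.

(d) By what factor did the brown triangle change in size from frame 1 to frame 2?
0.8×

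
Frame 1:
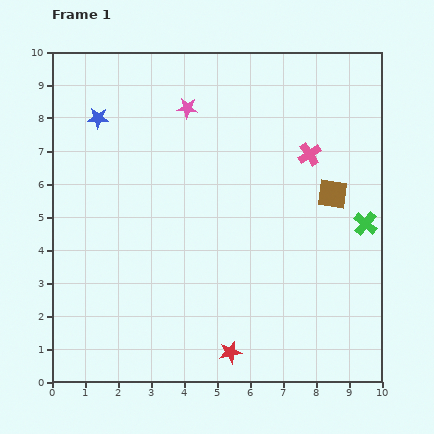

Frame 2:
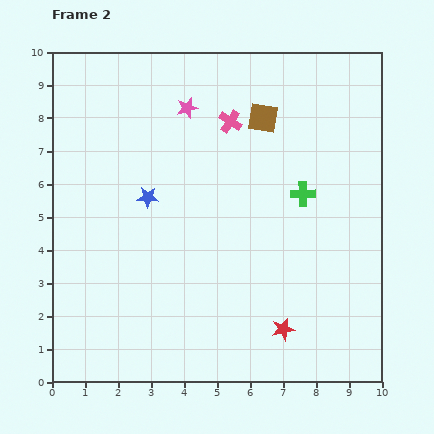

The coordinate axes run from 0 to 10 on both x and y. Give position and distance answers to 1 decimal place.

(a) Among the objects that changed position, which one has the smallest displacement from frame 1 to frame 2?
the red star

(moved 1.7)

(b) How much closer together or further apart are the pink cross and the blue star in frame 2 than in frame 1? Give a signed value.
-3.1

Distance in frame 1: 6.5. Distance in frame 2: 3.4.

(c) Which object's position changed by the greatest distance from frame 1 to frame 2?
the brown square

(moved 3.1; next 2.8)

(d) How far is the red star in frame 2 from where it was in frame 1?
1.7

The red star moved from (5.4, 0.9) to (7.0, 1.6), a distance of √(1.6² + 0.7²) ≈ 1.7.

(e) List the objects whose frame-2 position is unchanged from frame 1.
the pink star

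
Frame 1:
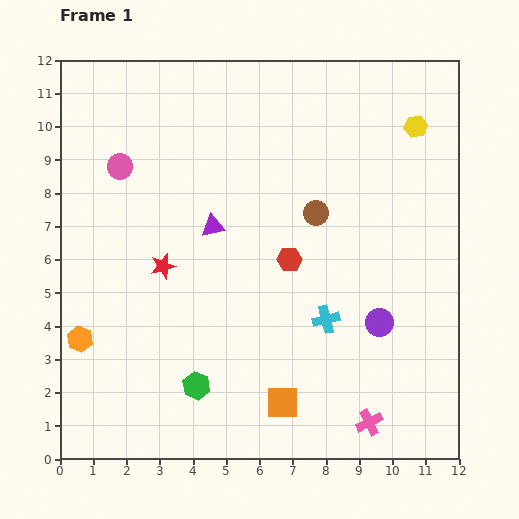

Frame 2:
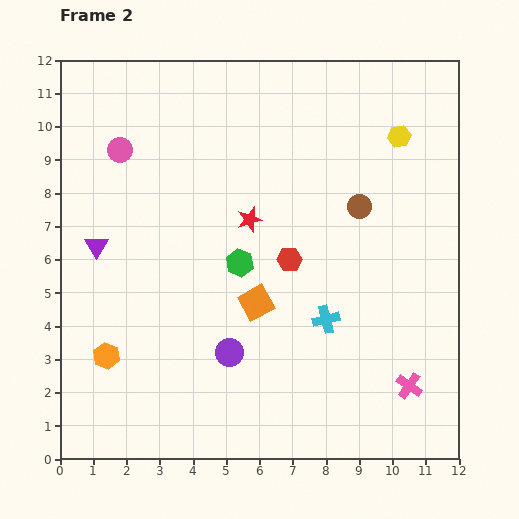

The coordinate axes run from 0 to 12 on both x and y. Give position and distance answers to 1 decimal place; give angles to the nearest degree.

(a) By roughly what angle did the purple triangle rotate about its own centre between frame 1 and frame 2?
51° counter-clockwise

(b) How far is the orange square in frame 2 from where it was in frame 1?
3.1

The orange square moved from (6.7, 1.7) to (5.9, 4.7), a distance of √(0.8² + 3.0²) ≈ 3.1.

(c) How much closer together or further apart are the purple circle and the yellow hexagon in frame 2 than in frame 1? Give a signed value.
+2.3

Distance in frame 1: 6.0. Distance in frame 2: 8.3.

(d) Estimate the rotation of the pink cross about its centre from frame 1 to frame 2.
29° counter-clockwise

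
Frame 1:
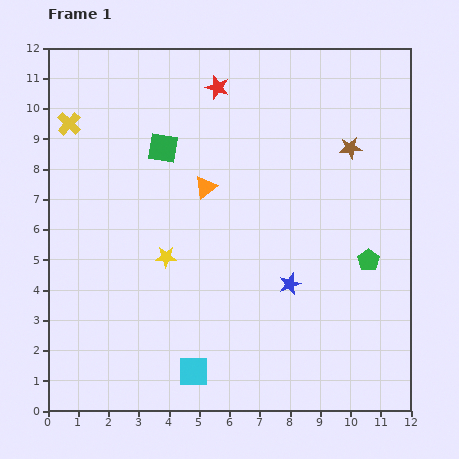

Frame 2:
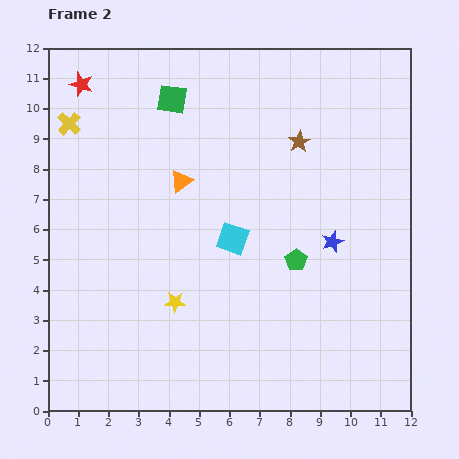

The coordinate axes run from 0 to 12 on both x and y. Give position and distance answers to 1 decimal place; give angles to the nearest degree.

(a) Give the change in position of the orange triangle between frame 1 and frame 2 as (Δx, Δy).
(-0.8, 0.2)

The orange triangle was at (5.2, 7.4) in frame 1 and (4.4, 7.6) in frame 2.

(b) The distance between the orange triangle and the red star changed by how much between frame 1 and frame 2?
+1.3

Distance in frame 1: 3.3. Distance in frame 2: 4.6.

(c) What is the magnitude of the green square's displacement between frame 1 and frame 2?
1.6

The green square moved from (3.8, 8.7) to (4.1, 10.3), a distance of √(0.3² + 1.6²) ≈ 1.6.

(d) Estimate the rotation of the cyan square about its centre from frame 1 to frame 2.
18° clockwise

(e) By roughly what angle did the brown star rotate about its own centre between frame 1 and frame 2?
24° counter-clockwise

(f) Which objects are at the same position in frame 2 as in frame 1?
the yellow cross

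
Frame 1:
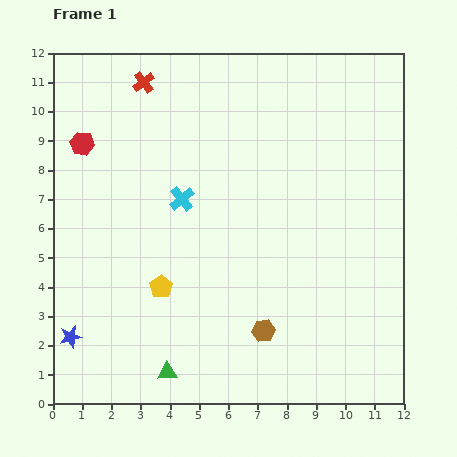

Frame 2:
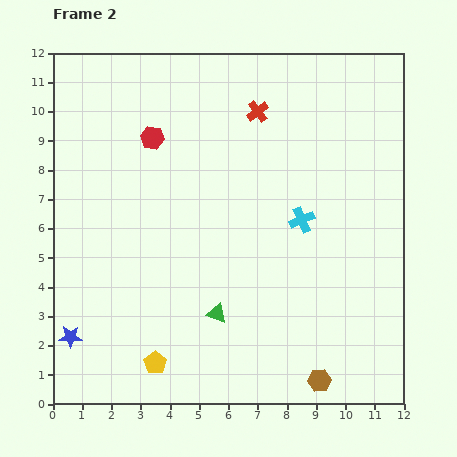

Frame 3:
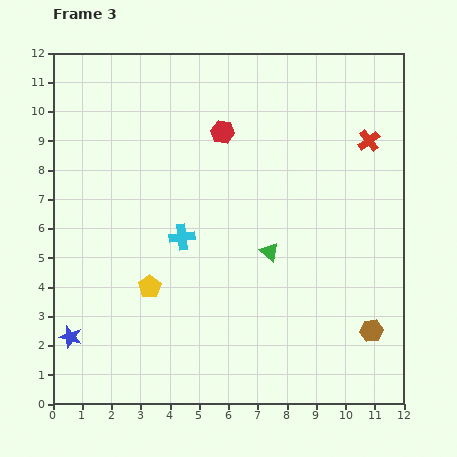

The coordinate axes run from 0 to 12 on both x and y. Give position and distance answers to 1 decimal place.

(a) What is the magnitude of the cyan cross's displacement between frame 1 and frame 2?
4.2

The cyan cross moved from (4.4, 7.0) to (8.5, 6.3), a distance of √(4.1² + 0.7²) ≈ 4.2.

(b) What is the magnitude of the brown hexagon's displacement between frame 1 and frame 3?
3.7

The brown hexagon moved from (7.2, 2.5) to (10.9, 2.5), a distance of √(3.7² + 0.0²) ≈ 3.7.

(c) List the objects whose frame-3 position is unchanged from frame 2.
the blue star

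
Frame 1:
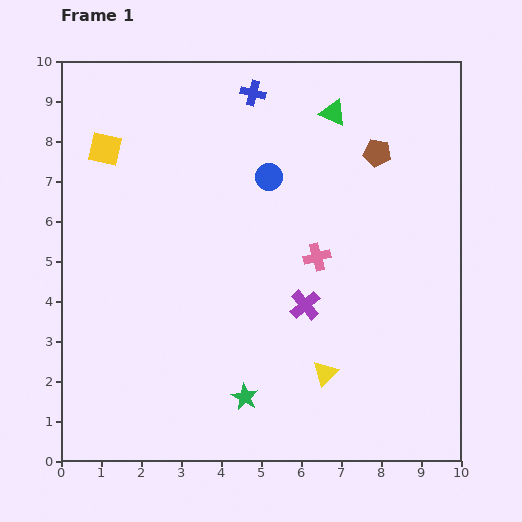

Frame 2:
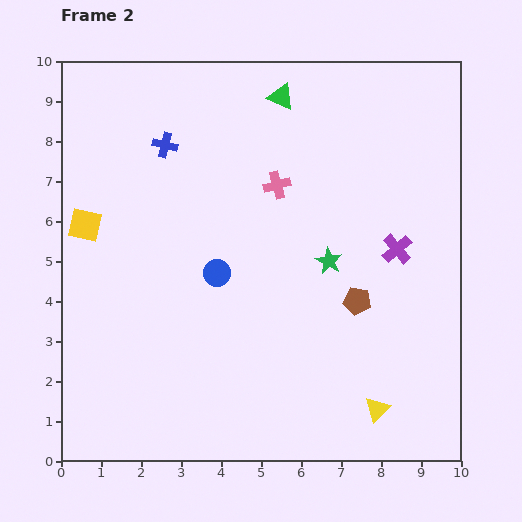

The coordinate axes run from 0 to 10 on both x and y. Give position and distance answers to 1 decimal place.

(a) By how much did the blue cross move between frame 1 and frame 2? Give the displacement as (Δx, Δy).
(-2.2, -1.3)

The blue cross was at (4.8, 9.2) in frame 1 and (2.6, 7.9) in frame 2.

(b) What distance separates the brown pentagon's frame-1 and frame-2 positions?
3.7

The brown pentagon moved from (7.9, 7.7) to (7.4, 4.0), a distance of √(0.5² + 3.7²) ≈ 3.7.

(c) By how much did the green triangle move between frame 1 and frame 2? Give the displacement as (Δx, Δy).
(-1.3, 0.4)

The green triangle was at (6.8, 8.7) in frame 1 and (5.5, 9.1) in frame 2.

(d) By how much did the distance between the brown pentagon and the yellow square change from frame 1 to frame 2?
+0.3

Distance in frame 1: 6.8. Distance in frame 2: 7.1.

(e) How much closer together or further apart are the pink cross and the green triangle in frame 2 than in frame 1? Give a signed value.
-1.4

Distance in frame 1: 3.6. Distance in frame 2: 2.2.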